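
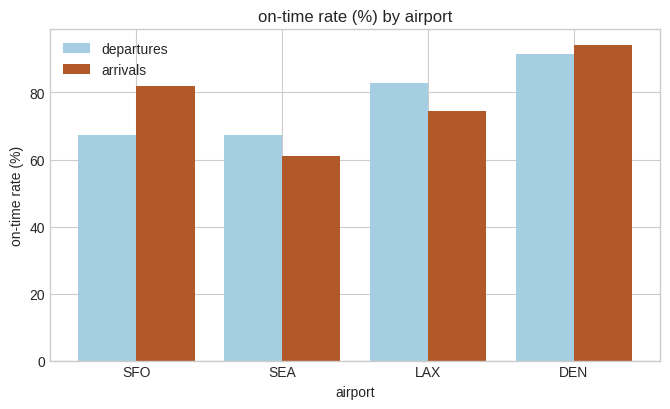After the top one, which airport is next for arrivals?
Top 3 for arrivals: DEN ≈ 90, SFO ≈ 80, LAX ≈ 70.

SFO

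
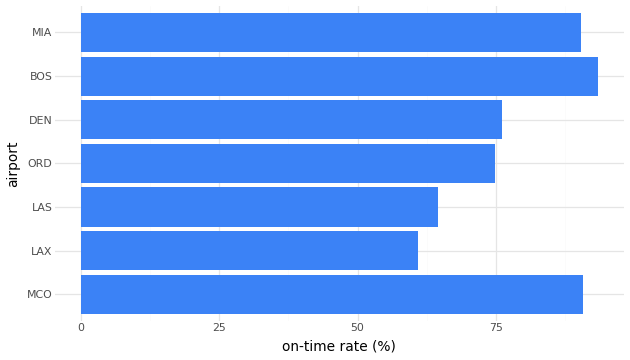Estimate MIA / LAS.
MIA ≈ 90, LAS ≈ 60; 90/60 ≈ 1.5.

≈ 1.5×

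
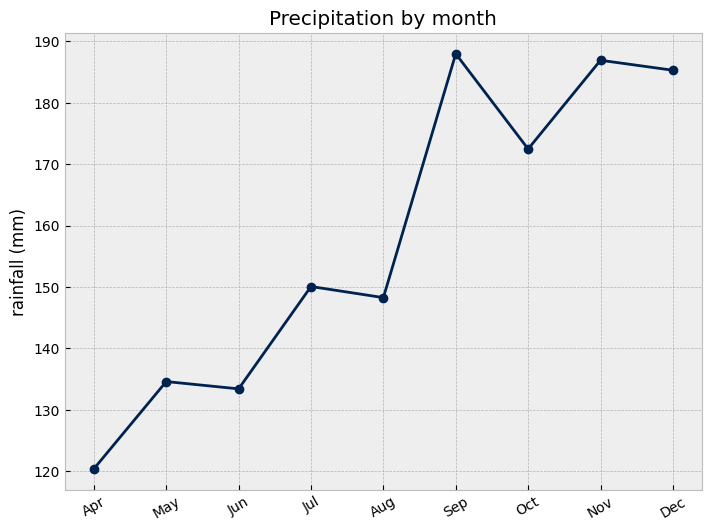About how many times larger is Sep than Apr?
≈ 1.58×

Sep ≈ 190, Apr ≈ 120; 190/120 ≈ 1.58.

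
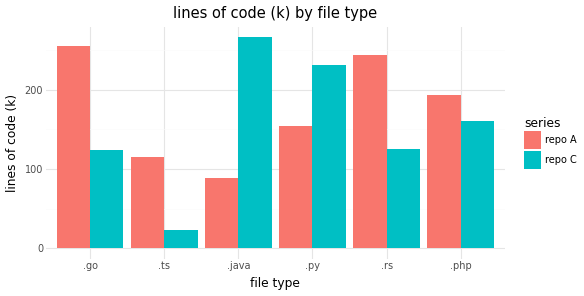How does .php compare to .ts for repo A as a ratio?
.php ≈ 200, .ts ≈ 125; 200/125 ≈ 1.6.

≈ 1.6×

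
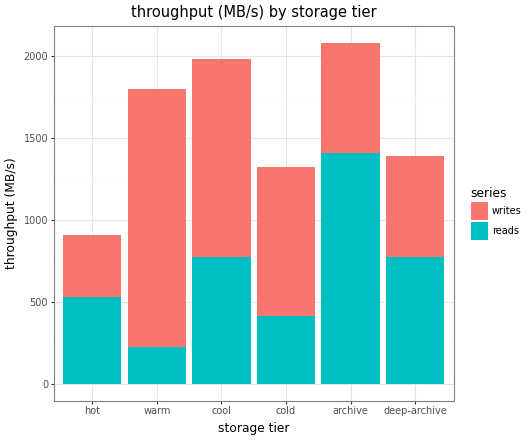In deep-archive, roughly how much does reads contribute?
≈ 800

reads top ≈ 800, bottom ≈ 0; segment ≈ 800.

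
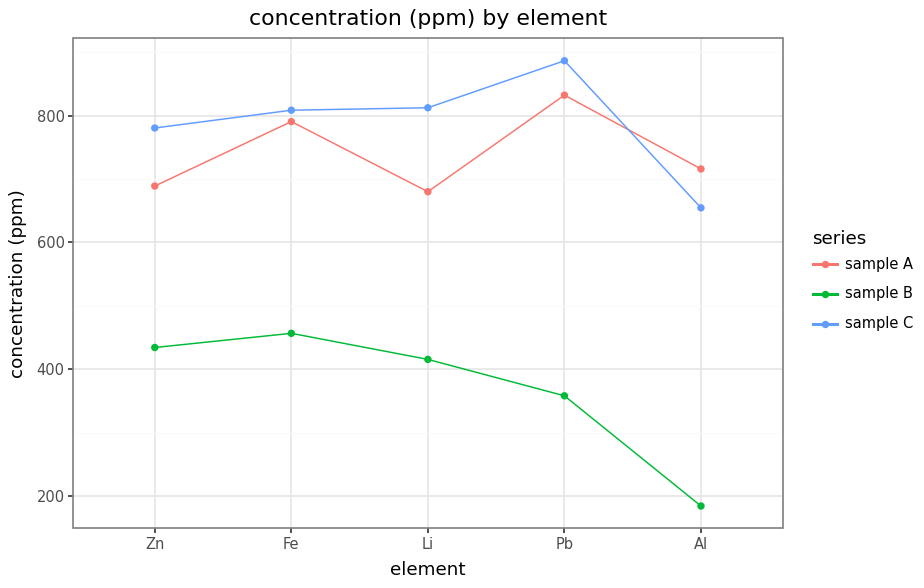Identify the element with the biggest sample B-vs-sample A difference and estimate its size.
Al: sample B ≈ 200, sample A ≈ 700 → gap ≈ 500. Next-largest (Pb) is only ≈ 400.

Al, ≈ 500 ppm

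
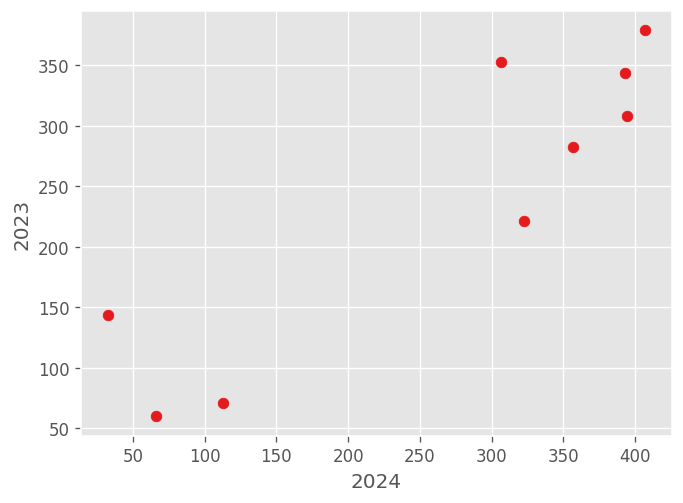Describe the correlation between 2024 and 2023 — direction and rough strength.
Points are positively correlated; strong (|r| ≈ 0.9).

positive, strong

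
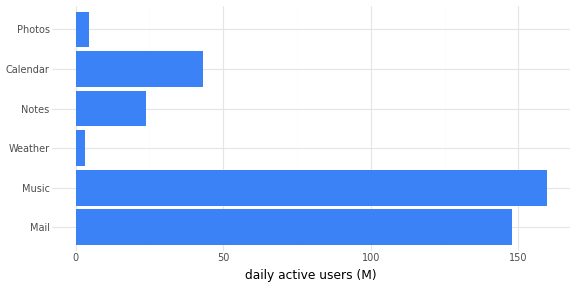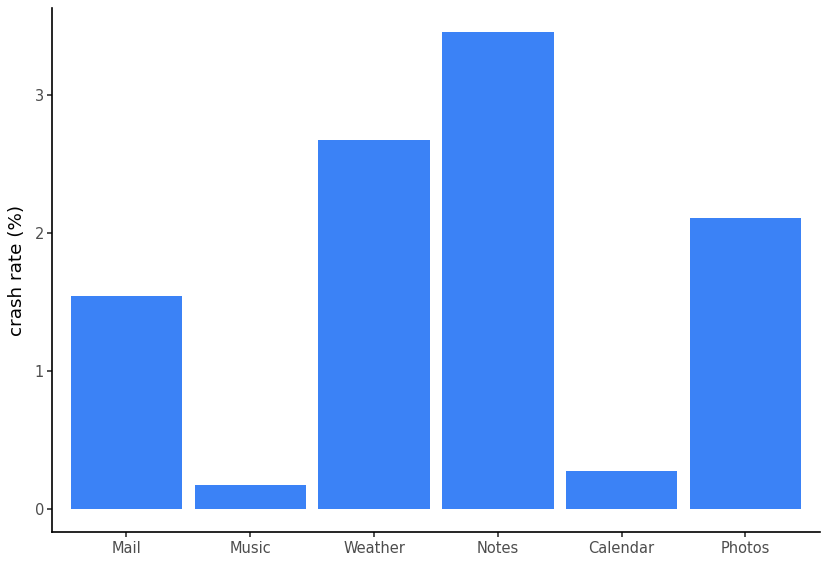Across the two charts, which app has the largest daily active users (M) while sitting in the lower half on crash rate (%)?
Chart 2 median crash rate (%) ≈ 2; below-median apps: Mail, Music, Calendar. Among those, Music has the highest daily active users (M) (≈ 160).

Music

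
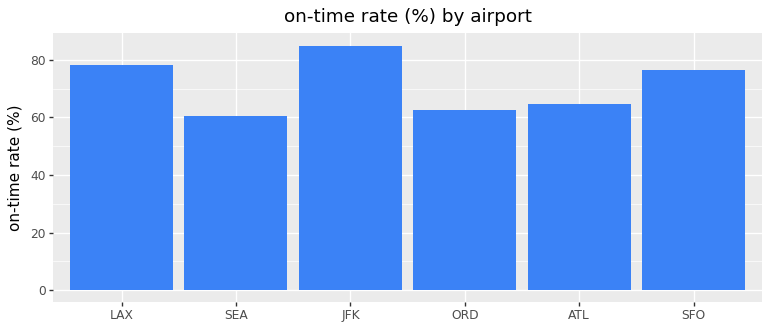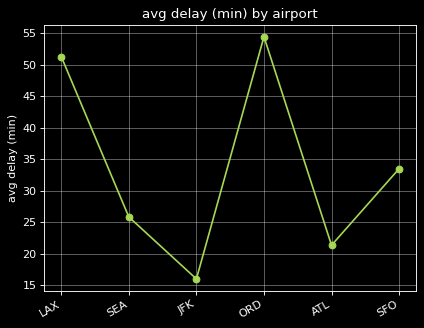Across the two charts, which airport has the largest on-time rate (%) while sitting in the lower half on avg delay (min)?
Chart 2 median avg delay (min) ≈ 30; below-median airports: SEA, JFK, ATL. Among those, JFK has the highest on-time rate (%) (≈ 80).

JFK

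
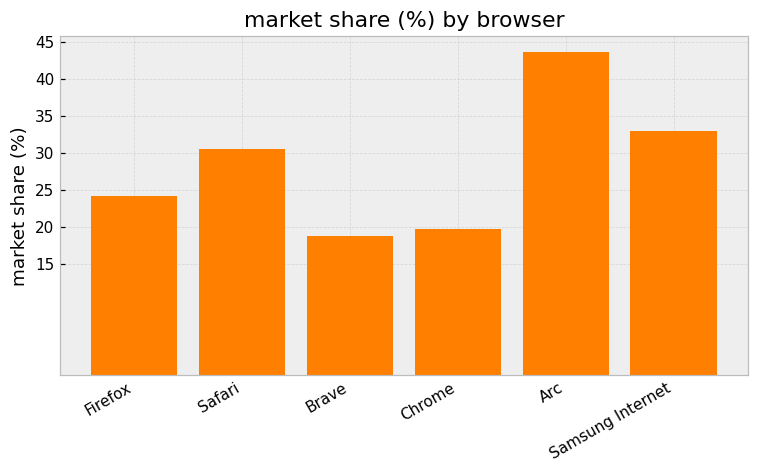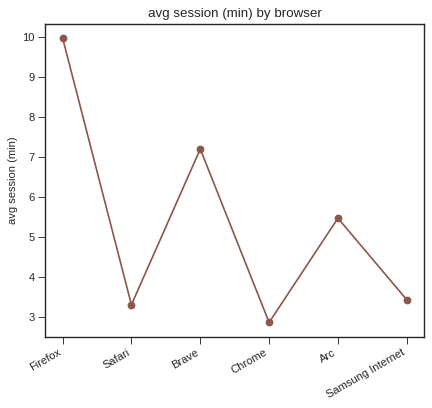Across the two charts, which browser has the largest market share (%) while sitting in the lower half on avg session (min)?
Chart 2 median avg session (min) ≈ 4; below-median browsers: Safari, Chrome, Samsung Internet. Among those, Samsung Internet has the highest market share (%) (≈ 35).

Samsung Internet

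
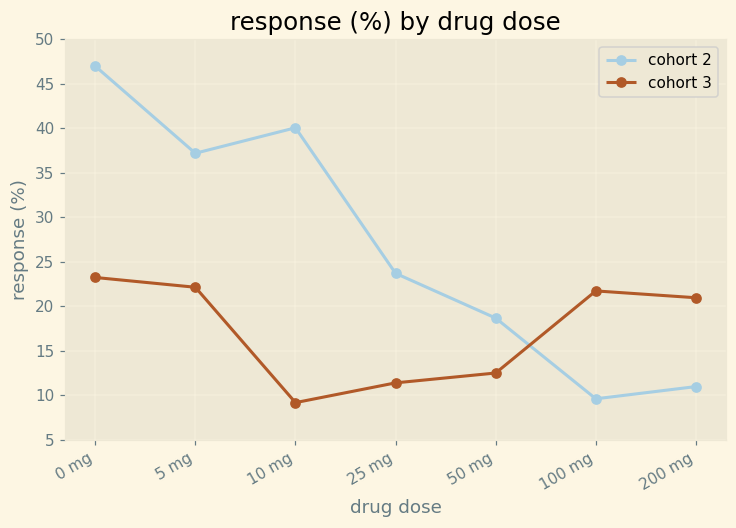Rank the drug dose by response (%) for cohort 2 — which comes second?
Top 3 for cohort 2: 0 mg ≈ 45, 10 mg ≈ 40, 5 mg ≈ 35.

10 mg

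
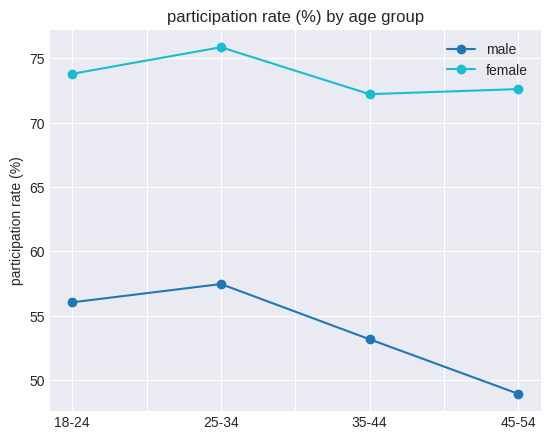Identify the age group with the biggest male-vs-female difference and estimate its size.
45-54, ≈ 25 %

45-54: male ≈ 50, female ≈ 75 → gap ≈ 25. Next-largest (35-44) is only ≈ 15.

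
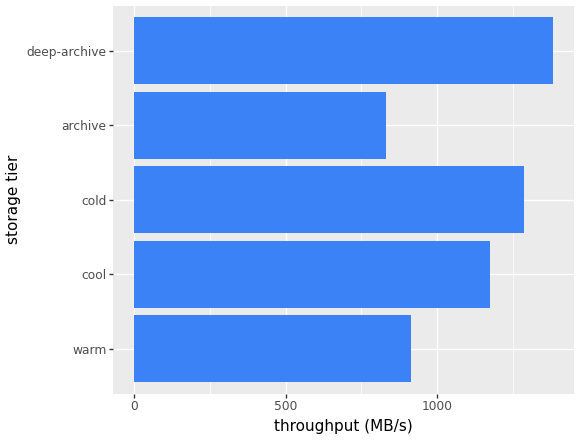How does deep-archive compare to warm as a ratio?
≈ 1.4×

deep-archive ≈ 1400, warm ≈ 1000; 1400/1000 ≈ 1.4.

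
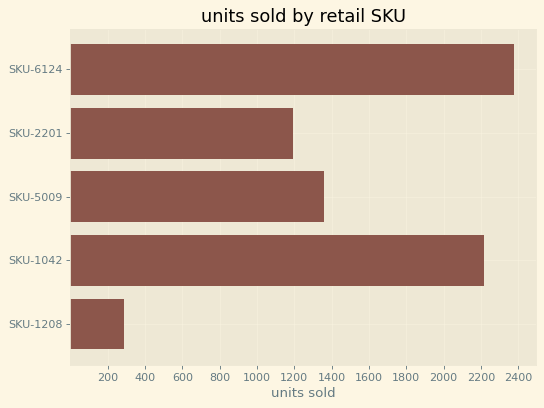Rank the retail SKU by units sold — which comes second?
Top 3: SKU-6124 ≈ 2400, SKU-1042 ≈ 2200, SKU-5009 ≈ 1400.

SKU-1042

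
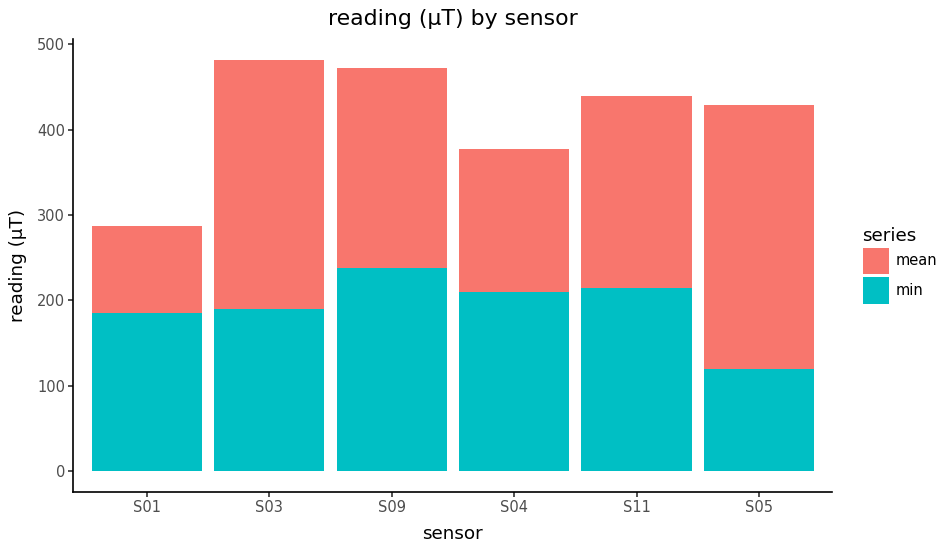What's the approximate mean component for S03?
≈ 300

mean top ≈ 500, bottom ≈ 200; segment ≈ 300.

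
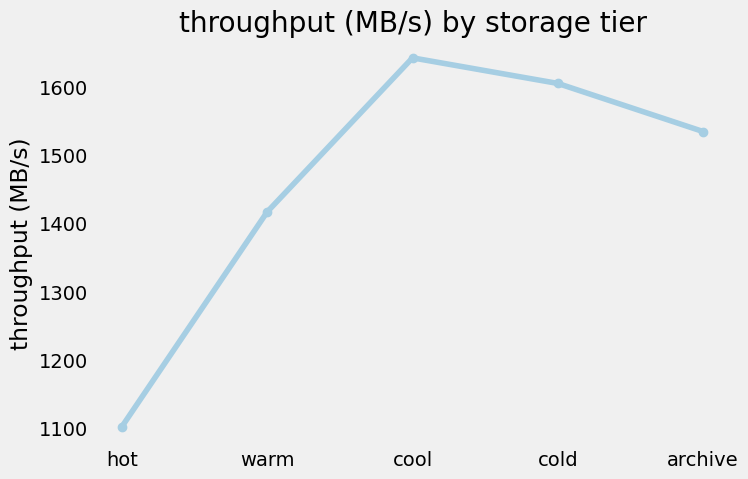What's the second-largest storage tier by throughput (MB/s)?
Top 3: cool ≈ 1650, cold ≈ 1600, archive ≈ 1550.

cold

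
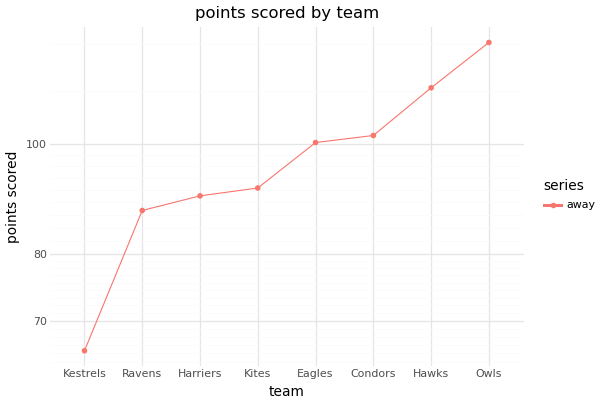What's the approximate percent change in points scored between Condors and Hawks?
≈ +10%

Condors ≈ 100, Hawks ≈ 110; (110 − 100) / 100 ≈ +10%.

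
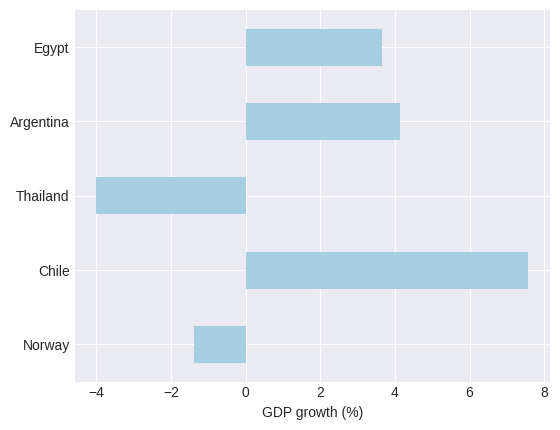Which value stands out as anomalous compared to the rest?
Thailand ≈ -4; the rest sit between ≈ -1 and ≈ 8.

Thailand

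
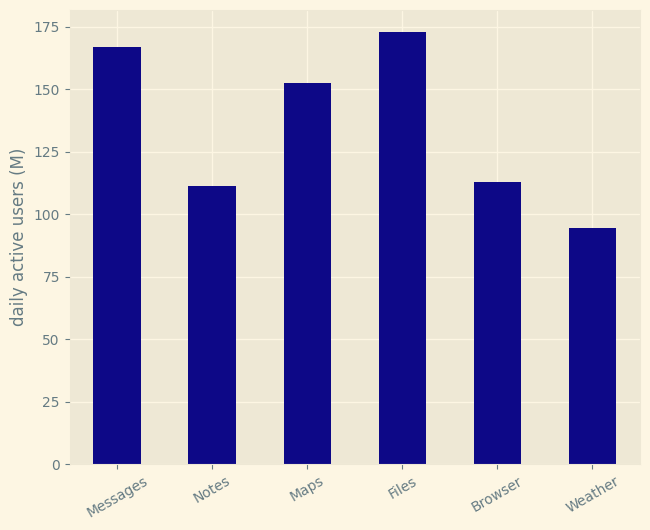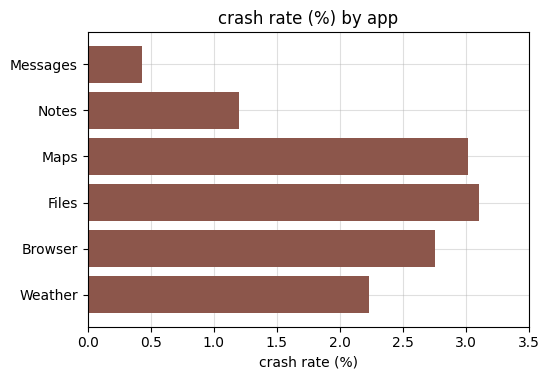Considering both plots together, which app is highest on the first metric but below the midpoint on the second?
Chart 2 median crash rate (%) ≈ 2.5; below-median apps: Messages, Notes, Weather. Among those, Messages has the highest daily active users (M) (≈ 160).

Messages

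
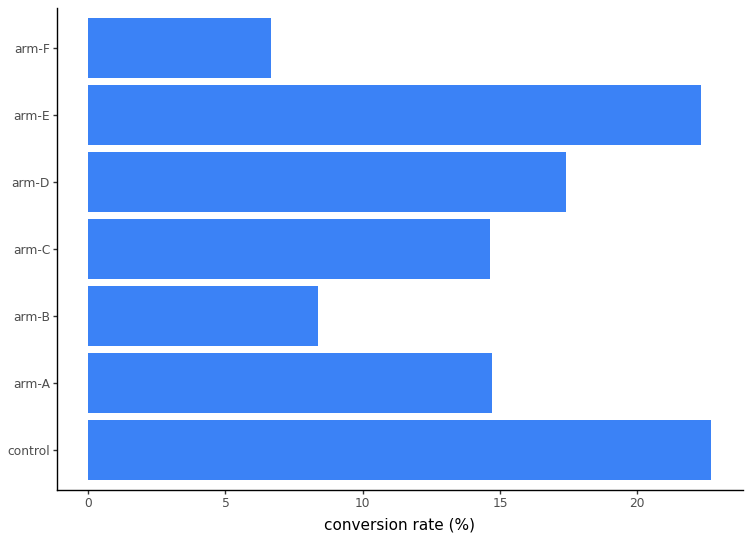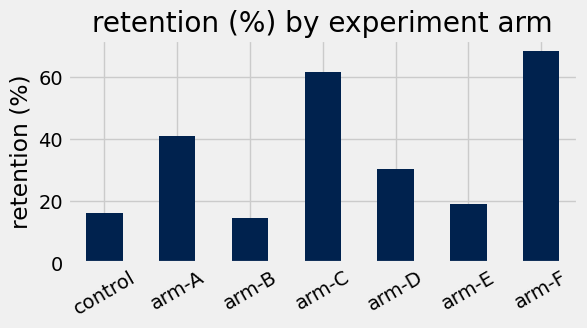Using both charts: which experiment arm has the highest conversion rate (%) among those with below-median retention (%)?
control

Chart 2 median retention (%) ≈ 30; below-median experiment arms: control, arm-B, arm-E. Among those, control has the highest conversion rate (%) (≈ 25).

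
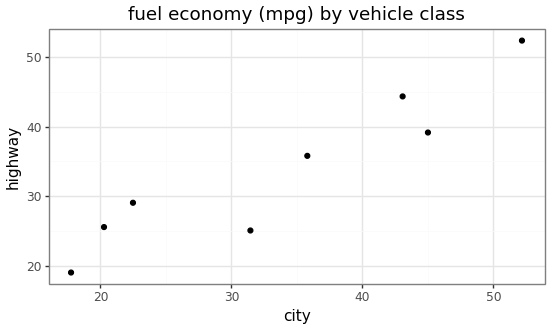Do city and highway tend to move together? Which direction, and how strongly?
Points are positively correlated; strong (|r| ≈ 0.9).

positive, strong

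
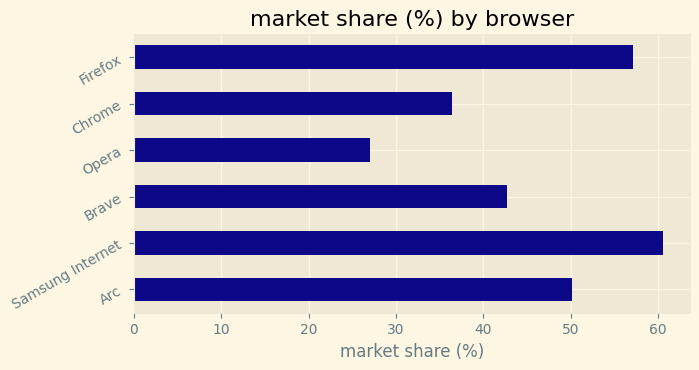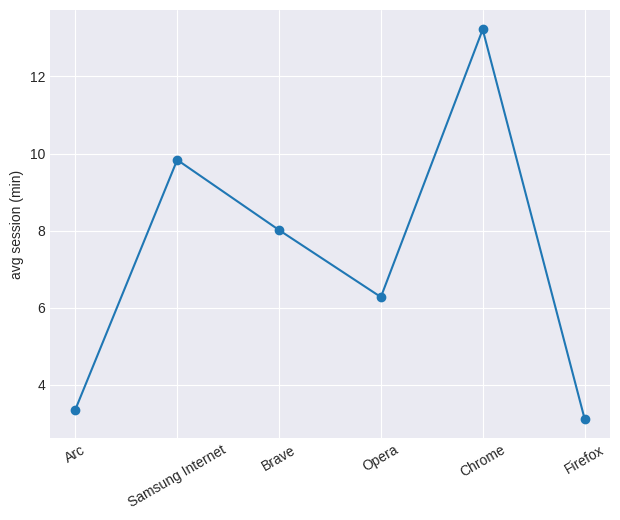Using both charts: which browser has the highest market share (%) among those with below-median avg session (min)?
Chart 2 median avg session (min) ≈ 8; below-median browsers: Arc, Opera, Firefox. Among those, Firefox has the highest market share (%) (≈ 60).

Firefox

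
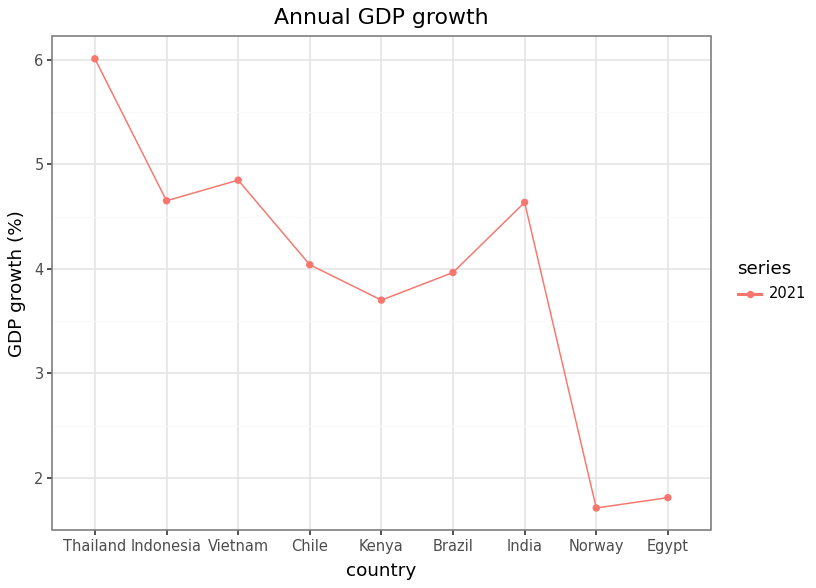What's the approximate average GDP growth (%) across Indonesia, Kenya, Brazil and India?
(4.5 + 3.5 + 4.0 + 4.5) / 4 ≈ 4.12.

≈ 4.12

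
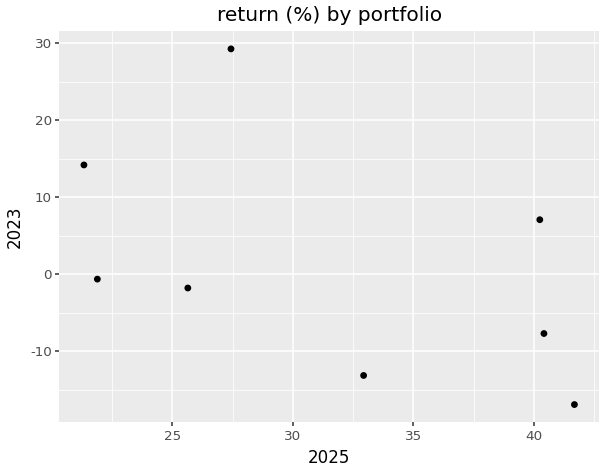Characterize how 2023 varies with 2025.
Points are negatively correlated; moderate (|r| ≈ 0.5).

negative, moderate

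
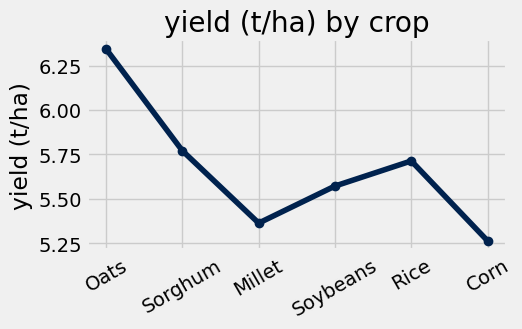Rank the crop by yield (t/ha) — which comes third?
Top 4: Oats ≈ 6.3, Sorghum ≈ 5.8, Rice ≈ 5.7, Soybeans ≈ 5.6.

Rice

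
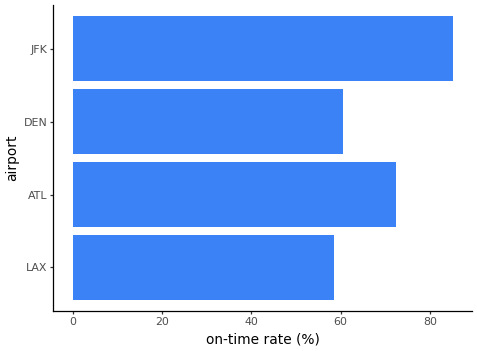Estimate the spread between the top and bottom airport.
≈ 30

Max JFK ≈ 90, min LAX ≈ 60; range ≈ 30.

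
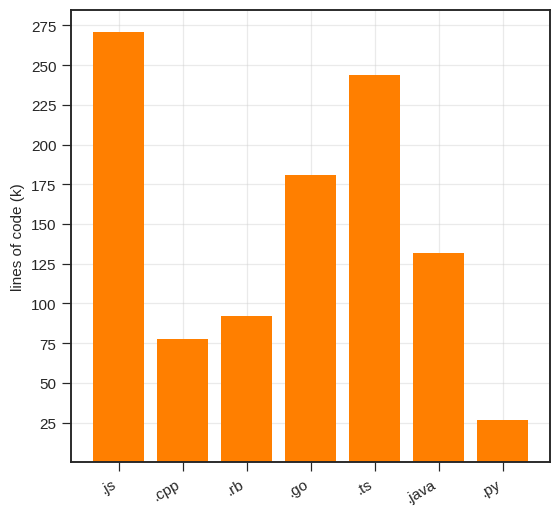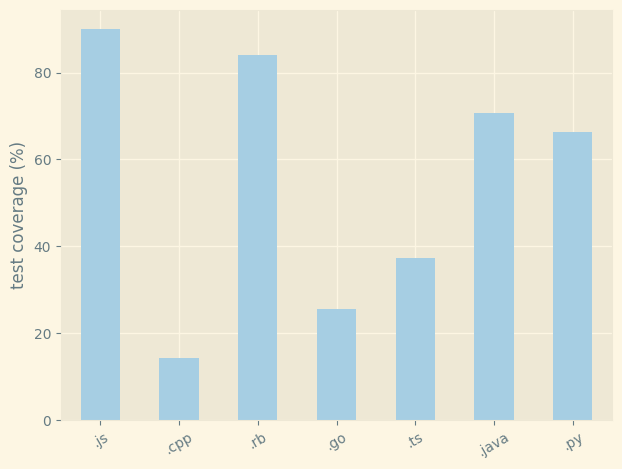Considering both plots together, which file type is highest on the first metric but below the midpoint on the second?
Chart 2 median test coverage (%) ≈ 70; below-median file types: .cpp, .go, .ts. Among those, .ts has the highest lines of code (k) (≈ 250).

.ts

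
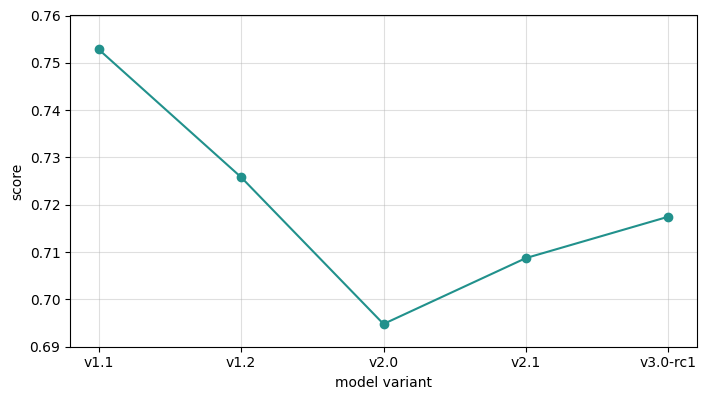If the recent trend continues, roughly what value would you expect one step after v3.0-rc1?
Last three: 0.69, 0.71, 0.72 → slope ≈ 0.015/step → next ≈ 0.735.

≈ 0.735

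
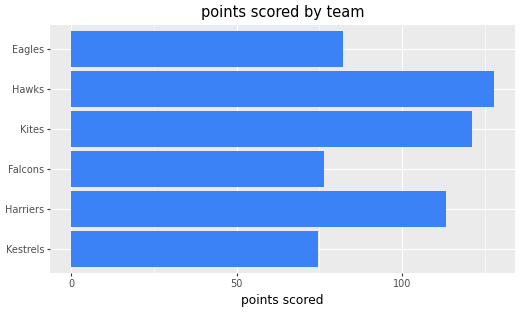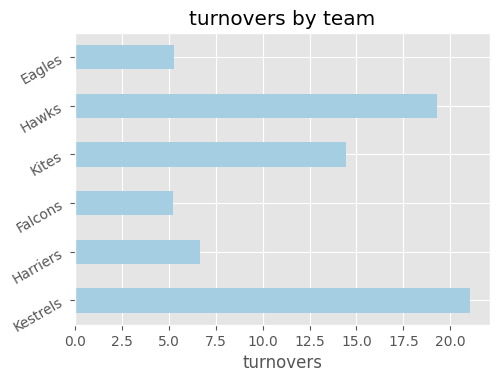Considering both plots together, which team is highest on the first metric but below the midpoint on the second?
Harriers

Chart 2 median turnovers ≈ 10; below-median teams: Harriers, Falcons, Eagles. Among those, Harriers has the highest points scored (≈ 120).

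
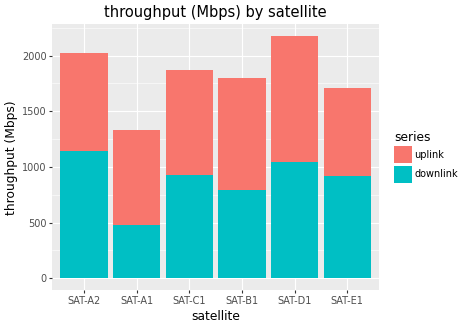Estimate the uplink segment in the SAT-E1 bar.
uplink top ≈ 1800, bottom ≈ 1000; segment ≈ 800.

≈ 800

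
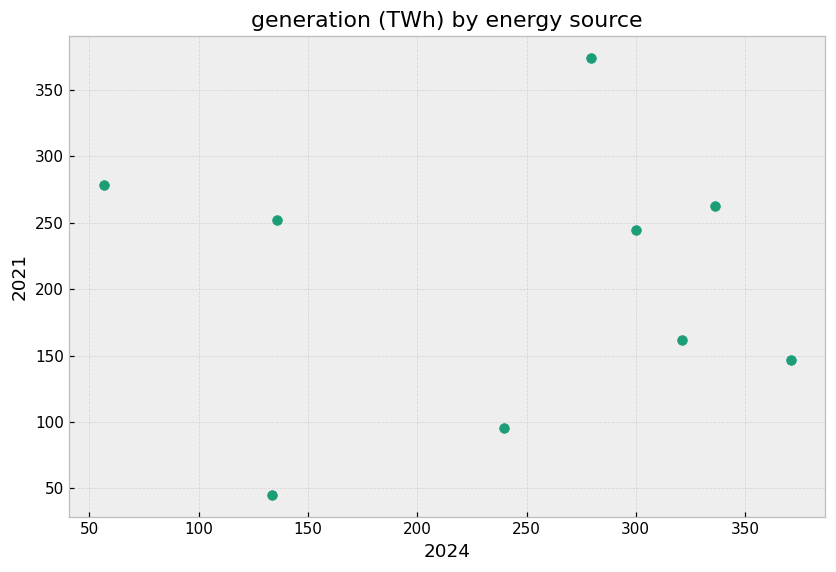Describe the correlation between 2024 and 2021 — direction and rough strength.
Points are roughly uncorrelated; weak (|r| ≈ 0.0).

no clear correlation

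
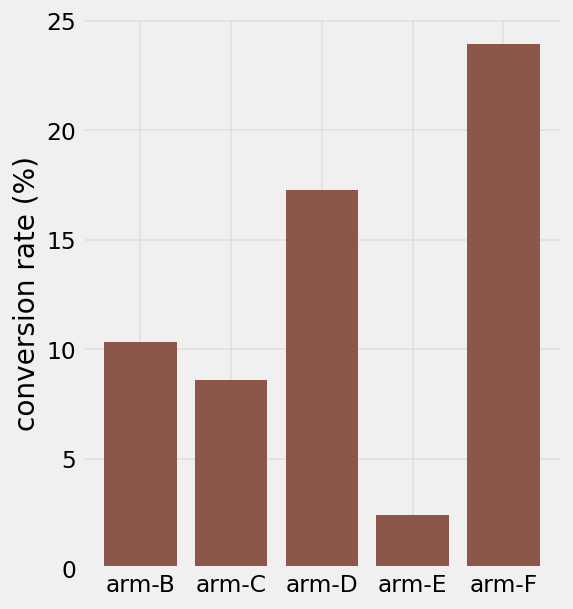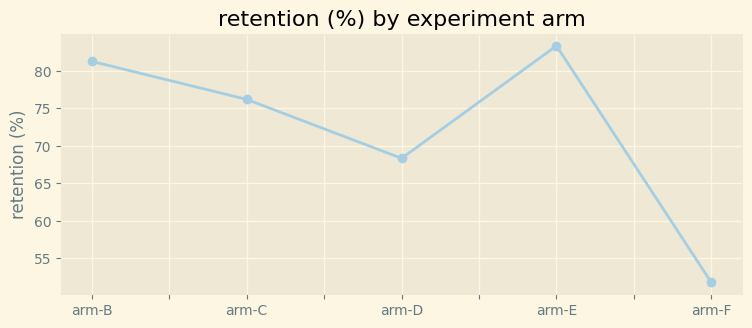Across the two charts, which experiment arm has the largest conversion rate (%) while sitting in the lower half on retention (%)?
arm-F

Chart 2 median retention (%) ≈ 80; below-median experiment arms: arm-D, arm-F. Among those, arm-F has the highest conversion rate (%) (≈ 25).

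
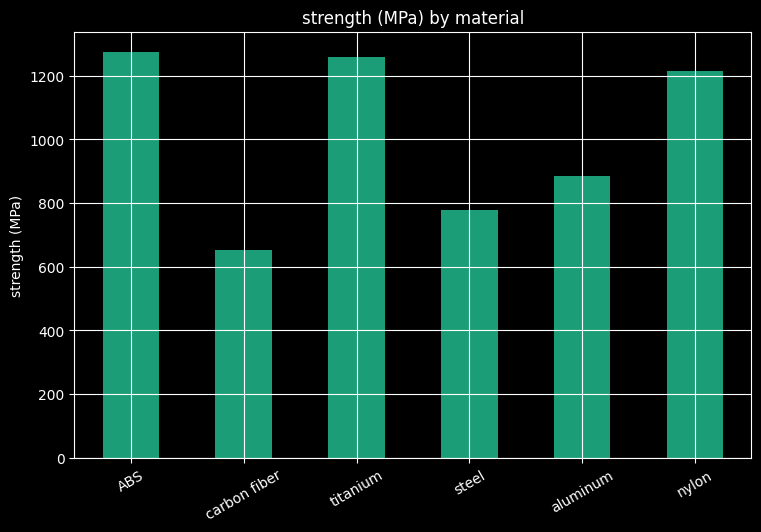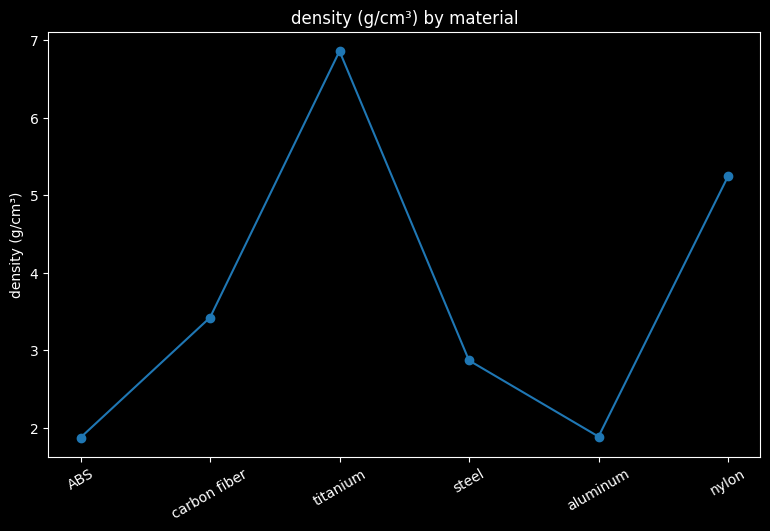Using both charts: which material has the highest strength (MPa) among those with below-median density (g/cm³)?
ABS

Chart 2 median density (g/cm³) ≈ 3; below-median materials: ABS, steel, aluminum. Among those, ABS has the highest strength (MPa) (≈ 1200).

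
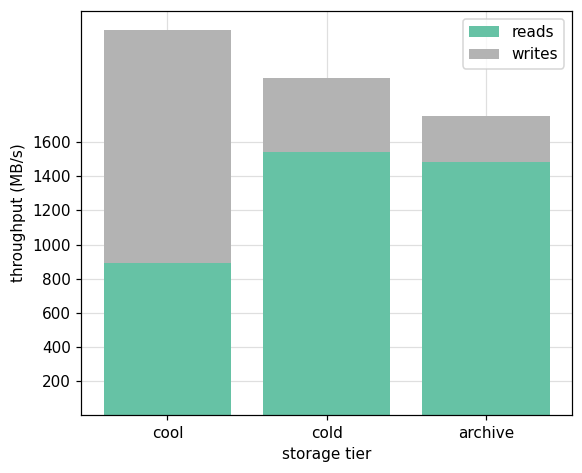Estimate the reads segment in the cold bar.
≈ 1600

reads top ≈ 1600, bottom ≈ 0; segment ≈ 1600.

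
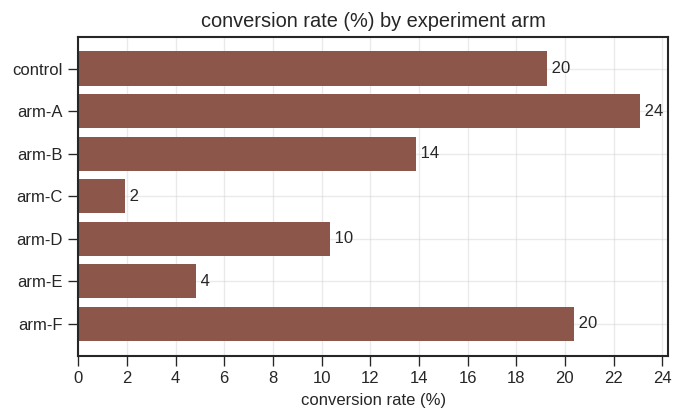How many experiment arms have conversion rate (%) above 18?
3

Above 18: control, arm-A, arm-F.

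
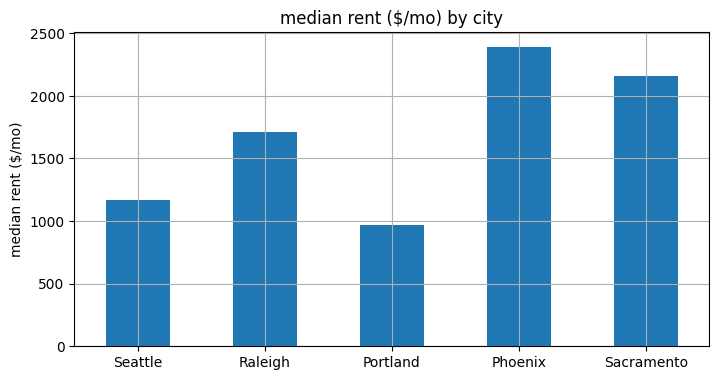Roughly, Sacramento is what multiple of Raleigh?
≈ 1.22×

Sacramento ≈ 2200, Raleigh ≈ 1800; 2200/1800 ≈ 1.22.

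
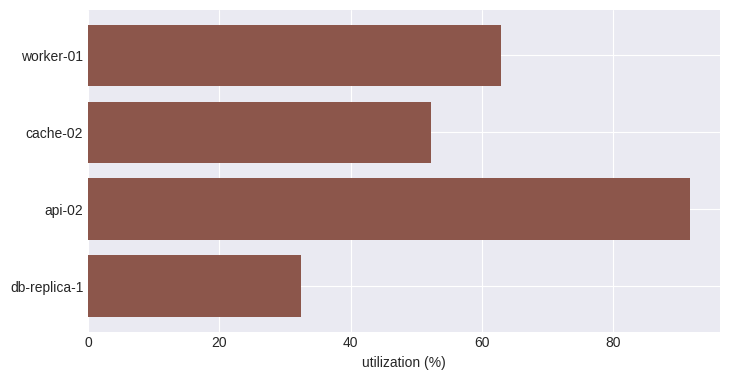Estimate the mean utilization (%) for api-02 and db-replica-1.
(90 + 30) / 2 ≈ 60.

≈ 60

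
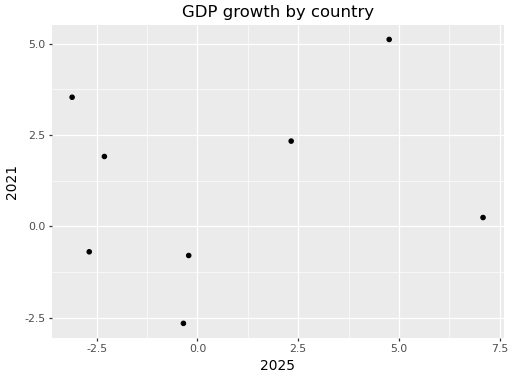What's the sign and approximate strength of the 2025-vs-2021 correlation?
no clear correlation

Points are roughly uncorrelated; weak (|r| ≈ 0.2).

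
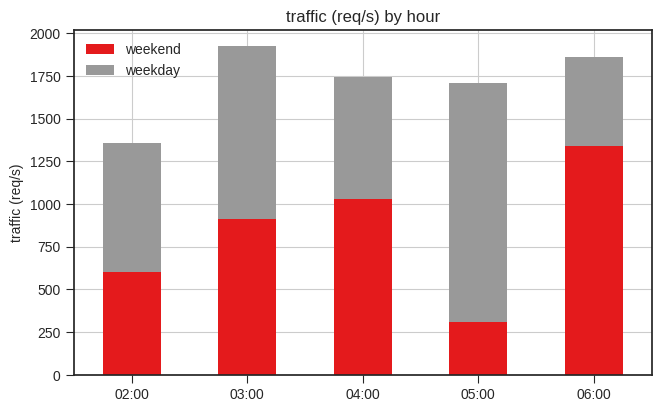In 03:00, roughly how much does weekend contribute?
≈ 1000

weekend top ≈ 1000, bottom ≈ 0; segment ≈ 1000.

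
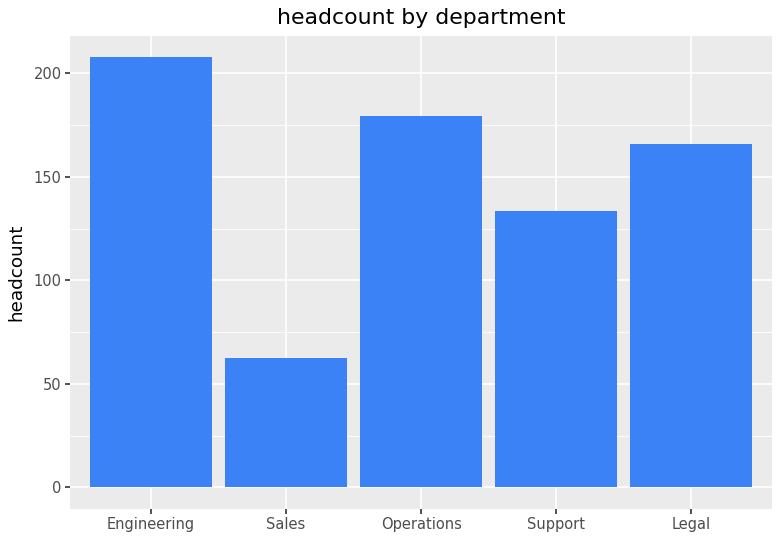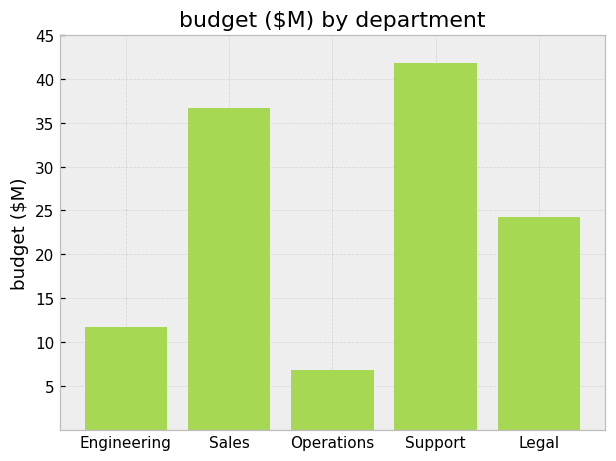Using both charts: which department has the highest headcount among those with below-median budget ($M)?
Chart 2 median budget ($M) ≈ 25; below-median departments: Engineering, Operations. Among those, Engineering has the highest headcount (≈ 200).

Engineering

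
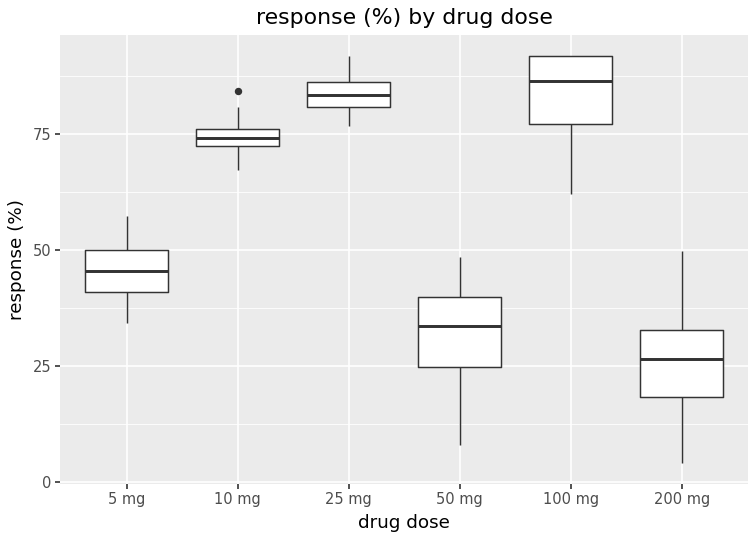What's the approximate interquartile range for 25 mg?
≈ 5

Q3 ≈ 85, Q1 ≈ 80; IQR ≈ 5.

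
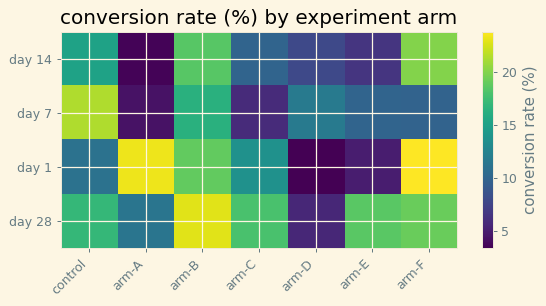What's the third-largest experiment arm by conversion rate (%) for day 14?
Top 4 for day 14: arm-F ≈ 20, arm-B ≈ 18, control ≈ 16, arm-C ≈ 10.

control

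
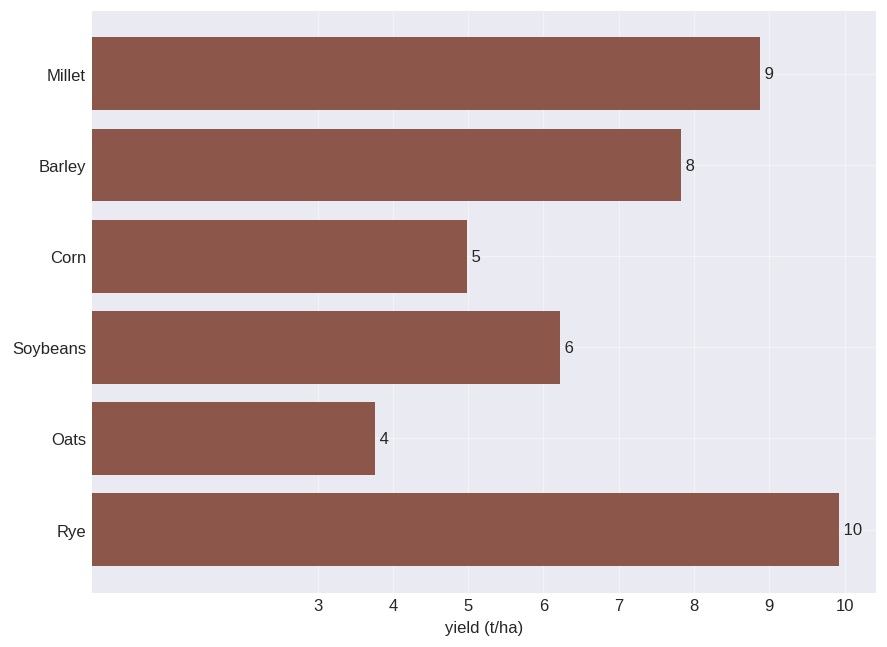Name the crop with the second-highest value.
Millet

Top 3: Rye ≈ 10, Millet ≈ 9, Barley ≈ 8.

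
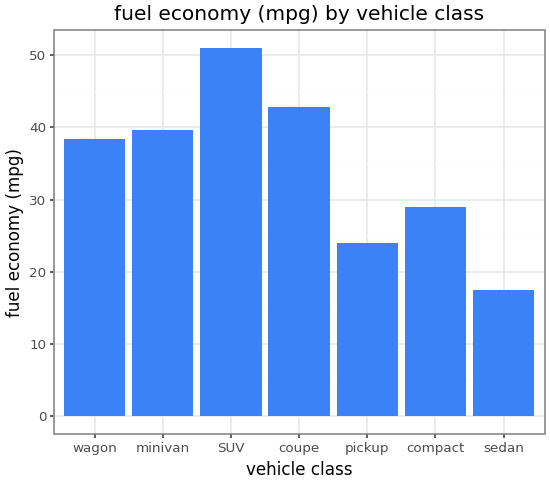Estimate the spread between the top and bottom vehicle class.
≈ 35

Max SUV ≈ 50, min sedan ≈ 15; range ≈ 35.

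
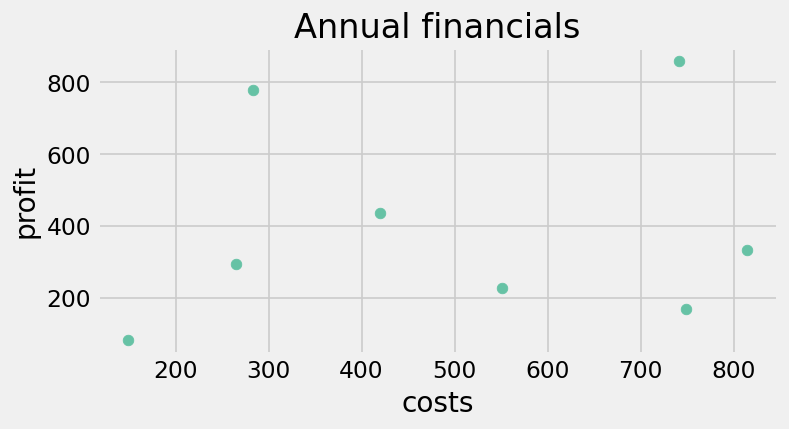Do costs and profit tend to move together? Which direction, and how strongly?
no clear correlation

Points are roughly uncorrelated; weak (|r| ≈ 0.1).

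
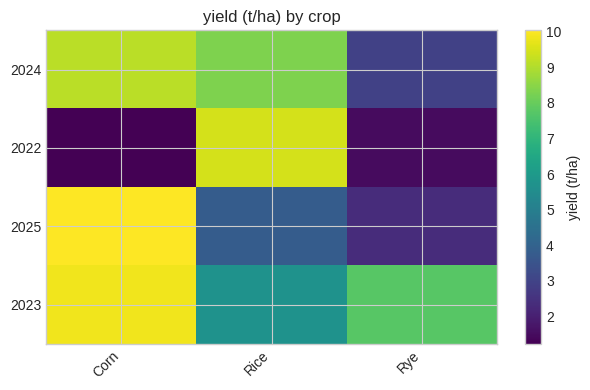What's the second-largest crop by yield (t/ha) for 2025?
Rice

Top 3 for 2025: Corn ≈ 10, Rice ≈ 4, Rye ≈ 2.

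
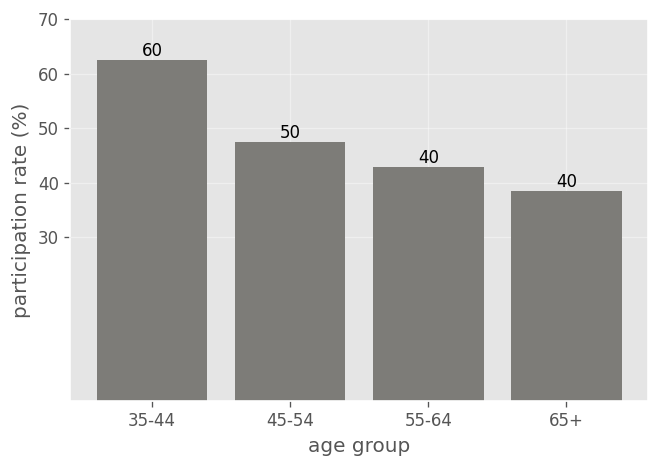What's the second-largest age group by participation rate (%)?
Top 3: 35-44 ≈ 60, 45-54 ≈ 50, 55-64 ≈ 40.

45-54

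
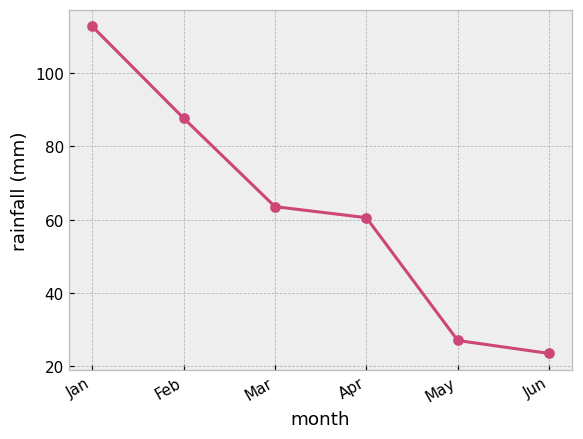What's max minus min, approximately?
Max Jan ≈ 110, min Jun ≈ 20; range ≈ 90.

≈ 90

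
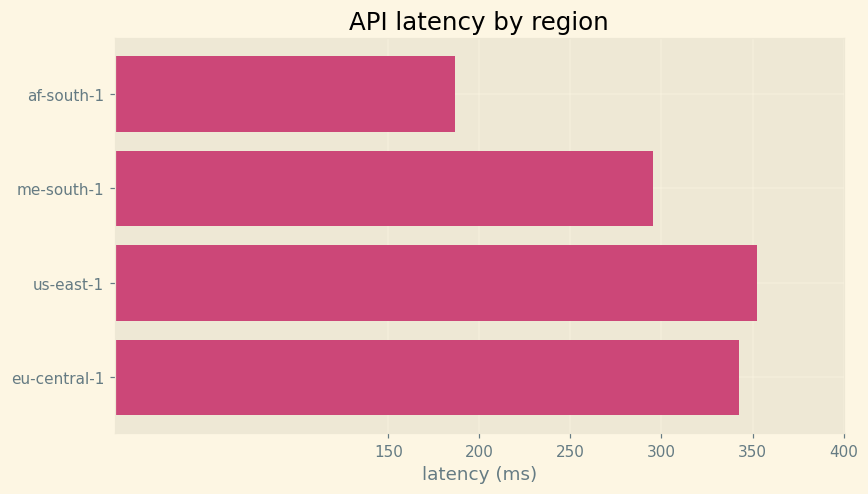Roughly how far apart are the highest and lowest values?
≈ 150

Max us-east-1 ≈ 350, min af-south-1 ≈ 200; range ≈ 150.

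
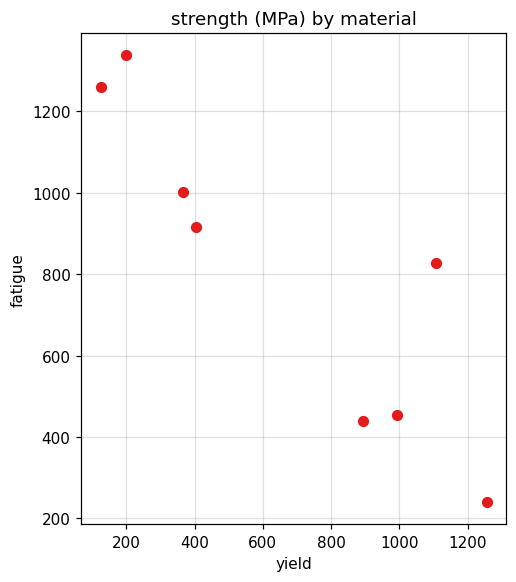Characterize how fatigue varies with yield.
Points are negatively correlated; strong (|r| ≈ 0.9).

negative, strong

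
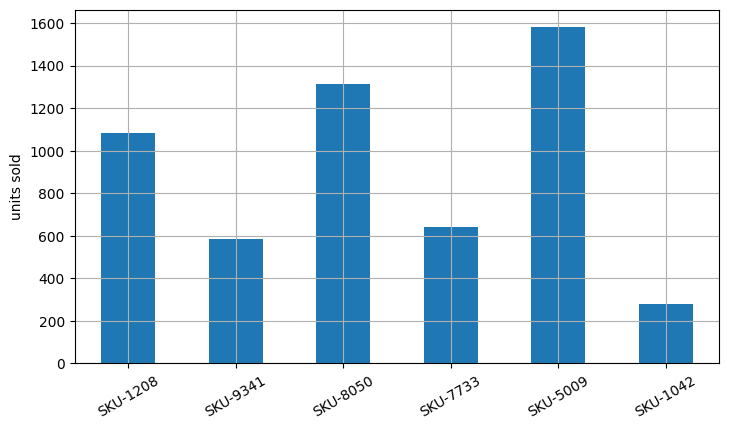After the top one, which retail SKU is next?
Top 3: SKU-5009 ≈ 1600, SKU-8050 ≈ 1400, SKU-1208 ≈ 1000.

SKU-8050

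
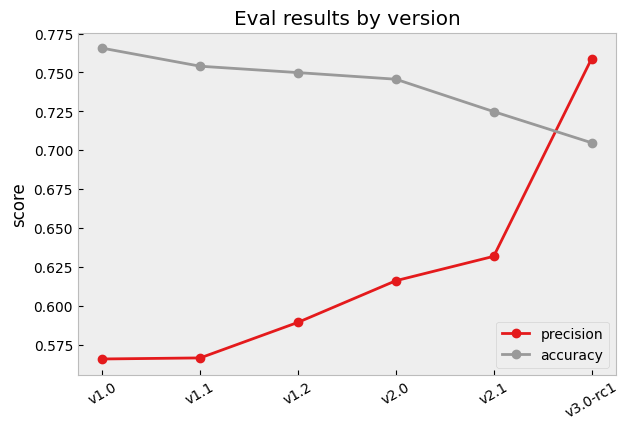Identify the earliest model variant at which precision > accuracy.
v2.1: precision ≈ 0.64 vs accuracy ≈ 0.72 (not yet); v3.0-rc1: precision ≈ 0.76 vs accuracy ≈ 0.70 (first crossover).

v3.0-rc1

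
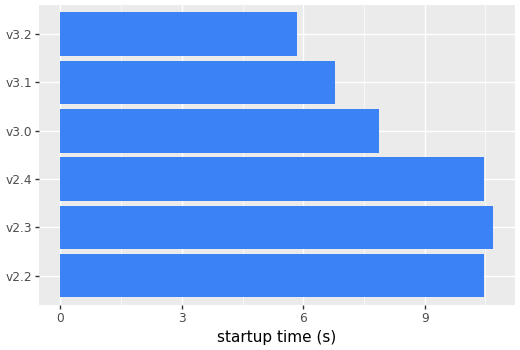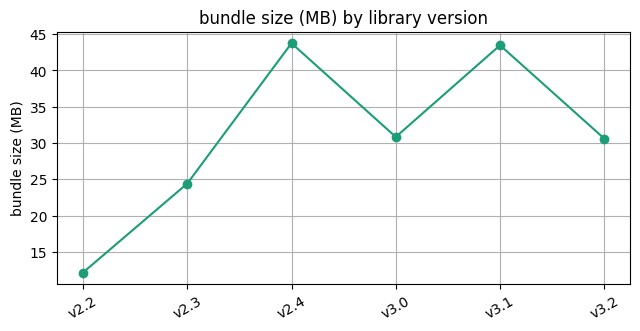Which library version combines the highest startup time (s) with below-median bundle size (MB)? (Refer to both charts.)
Chart 2 median bundle size (MB) ≈ 30; below-median library versions: v2.2, v2.3, v3.2. Among those, v2.3 has the highest startup time (s) (≈ 11).

v2.3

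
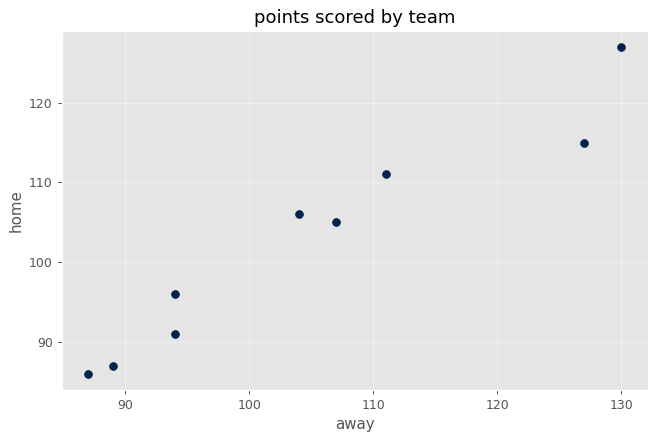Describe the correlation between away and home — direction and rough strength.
Points are positively correlated; strong (|r| ≈ 1.0).

positive, strong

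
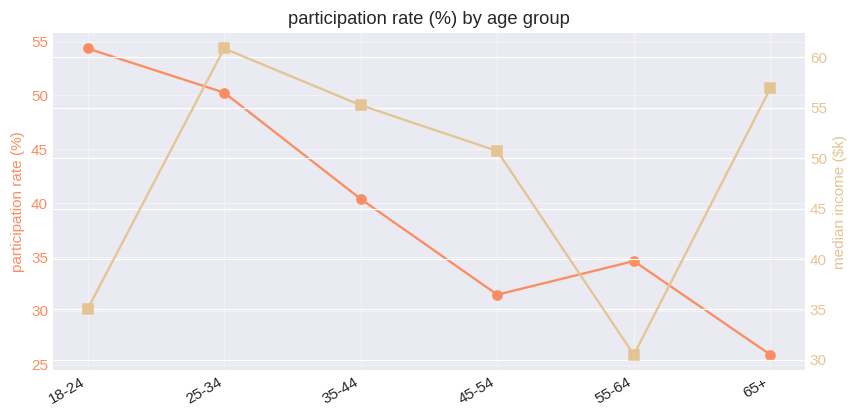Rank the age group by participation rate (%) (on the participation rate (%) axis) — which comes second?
Top 3 (on the participation rate (%) axis): 18-24 ≈ 55, 25-34 ≈ 50, 35-44 ≈ 40.

25-34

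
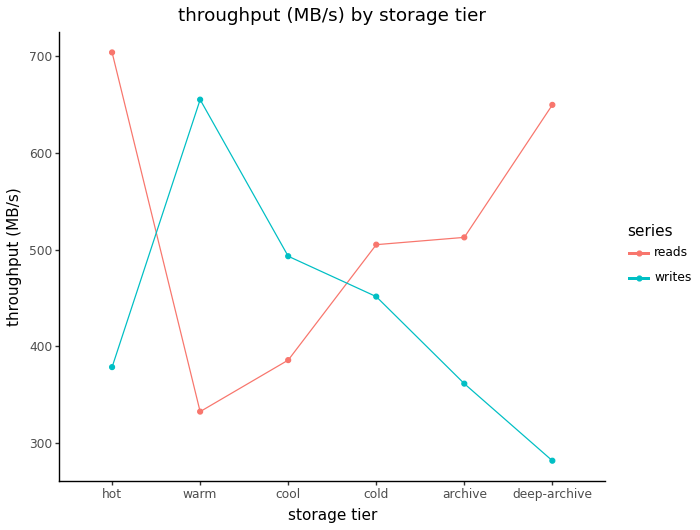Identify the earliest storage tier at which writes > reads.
warm

hot: writes ≈ 400 vs reads ≈ 700 (not yet); warm: writes ≈ 650 vs reads ≈ 350 (first crossover).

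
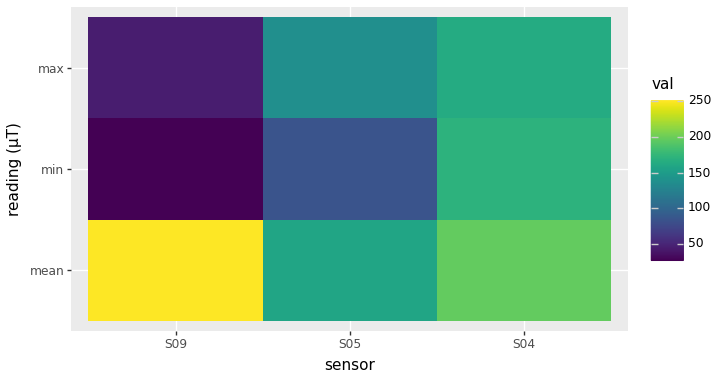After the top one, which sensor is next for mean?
S04

Top 3 for mean: S09 ≈ 260, S04 ≈ 200, S05 ≈ 160.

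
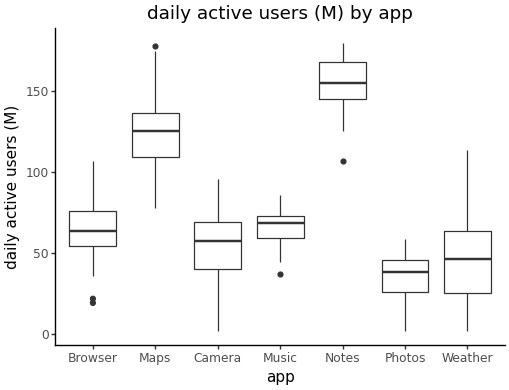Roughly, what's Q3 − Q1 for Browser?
Q3 ≈ 80, Q1 ≈ 60; IQR ≈ 20.

≈ 20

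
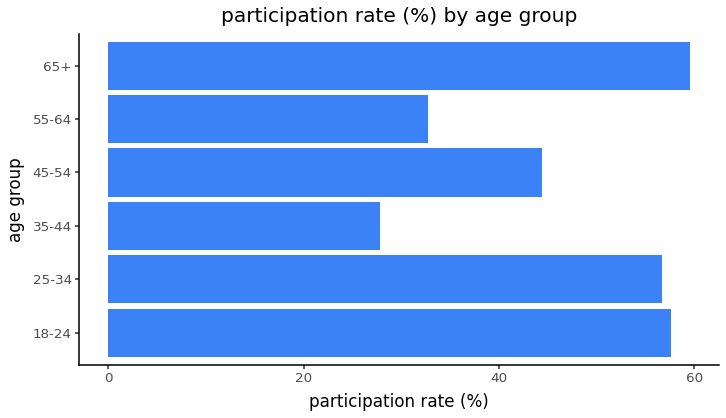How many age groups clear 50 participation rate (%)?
3

Above 50: 18-24, 25-34, 65+.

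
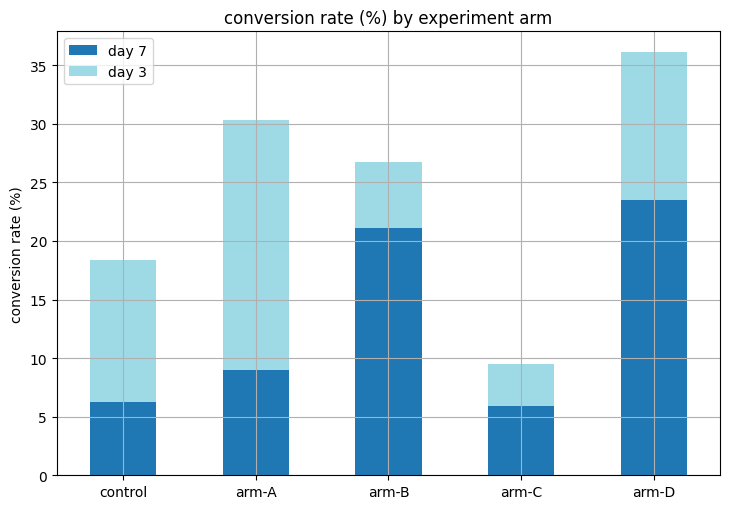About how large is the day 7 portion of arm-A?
day 7 top ≈ 10, bottom ≈ 0; segment ≈ 10.

≈ 10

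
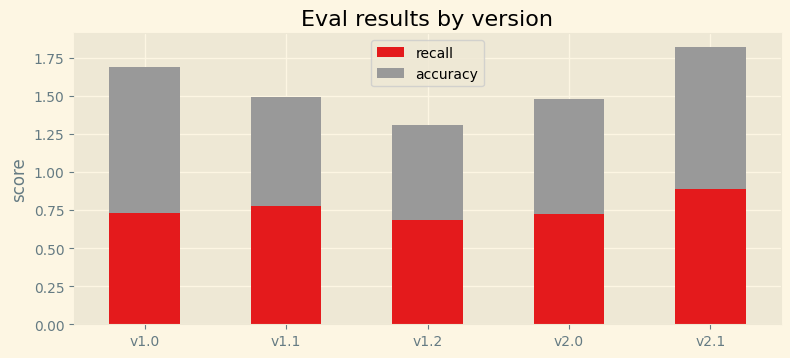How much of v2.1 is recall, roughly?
recall top ≈ 0.8, bottom ≈ 0.0; segment ≈ 0.8.

≈ 0.8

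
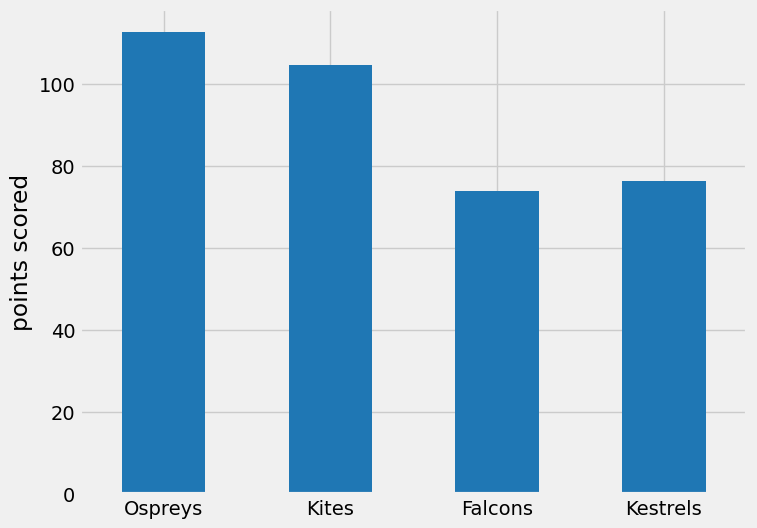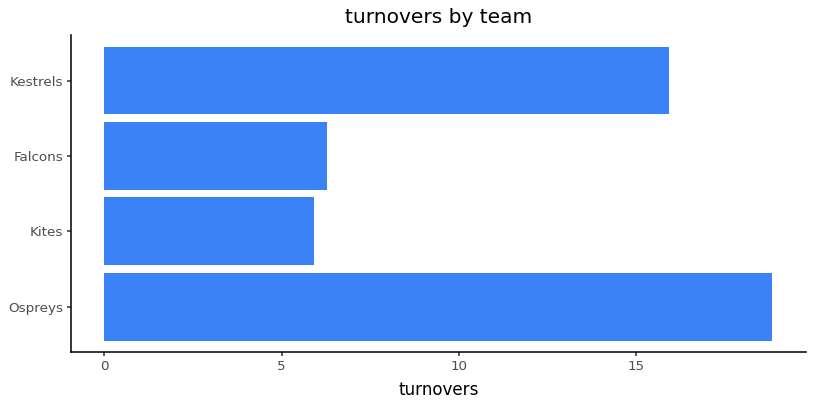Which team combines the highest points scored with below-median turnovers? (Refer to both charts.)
Kites

Chart 2 median turnovers ≈ 12; below-median teams: Kites, Falcons. Among those, Kites has the highest points scored (≈ 100).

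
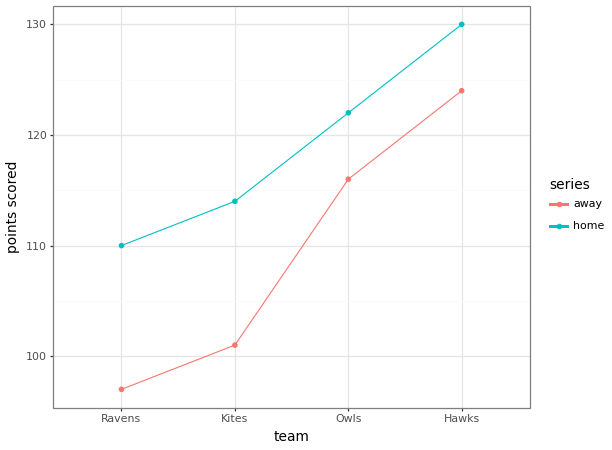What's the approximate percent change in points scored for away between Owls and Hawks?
≈ +8.7%

Owls ≈ 115, Hawks ≈ 125; (125 − 115) / 115 ≈ +8.7%.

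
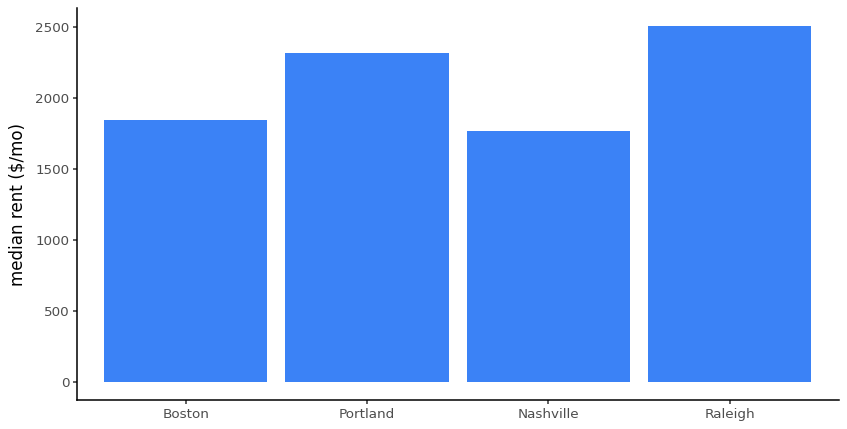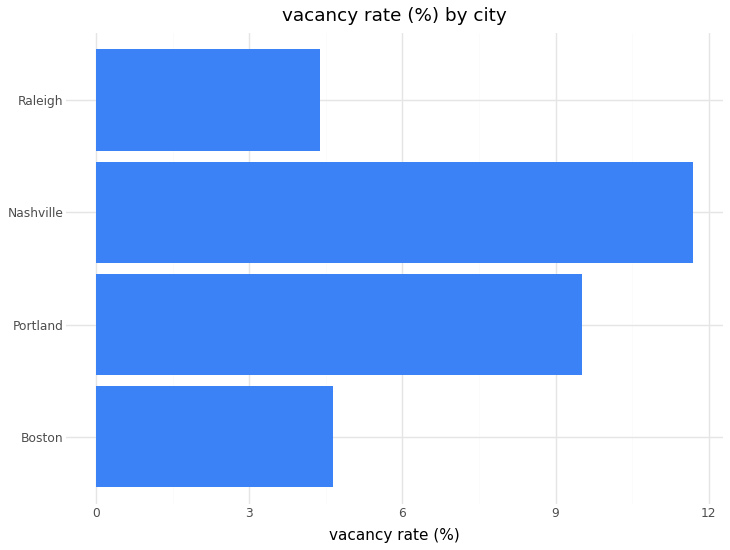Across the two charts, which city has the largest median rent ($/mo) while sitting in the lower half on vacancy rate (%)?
Raleigh

Chart 2 median vacancy rate (%) ≈ 8; below-median cities: Boston, Raleigh. Among those, Raleigh has the highest median rent ($/mo) (≈ 2500).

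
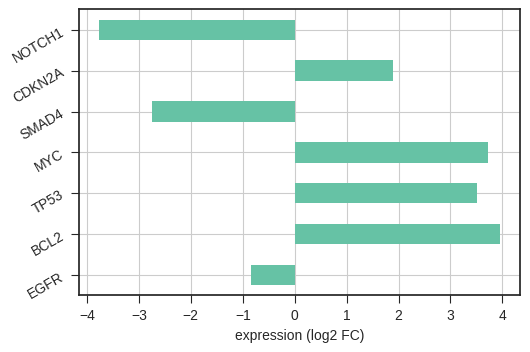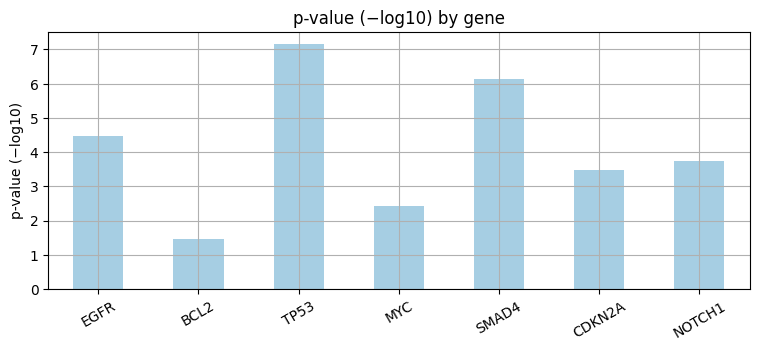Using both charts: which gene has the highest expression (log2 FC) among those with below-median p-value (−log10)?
BCL2

Chart 2 median p-value (−log10) ≈ 4; below-median genes: BCL2, MYC, CDKN2A. Among those, BCL2 has the highest expression (log2 FC) (≈ 4).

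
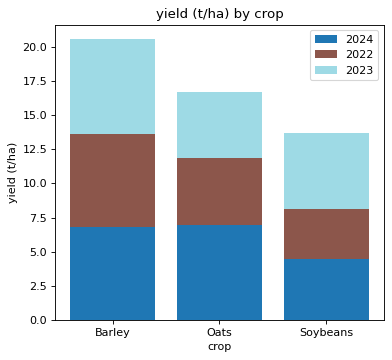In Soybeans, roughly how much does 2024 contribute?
≈ 4

2024 top ≈ 4, bottom ≈ 0; segment ≈ 4.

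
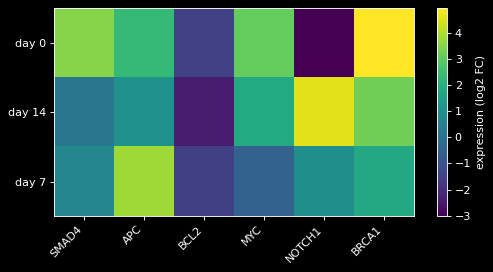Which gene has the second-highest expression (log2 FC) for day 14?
BRCA1

Top 3 for day 14: NOTCH1 ≈ 5, BRCA1 ≈ 3, MYC ≈ 2.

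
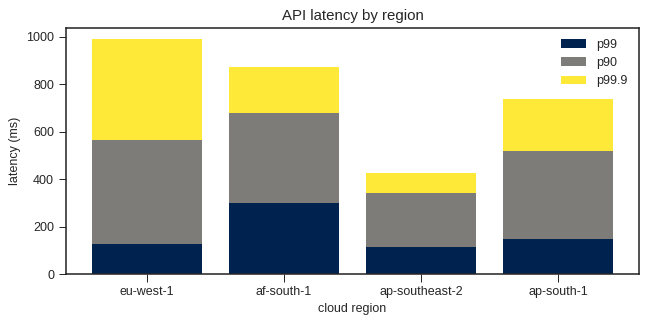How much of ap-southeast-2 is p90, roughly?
≈ 200

p90 top ≈ 300, bottom ≈ 100; segment ≈ 200.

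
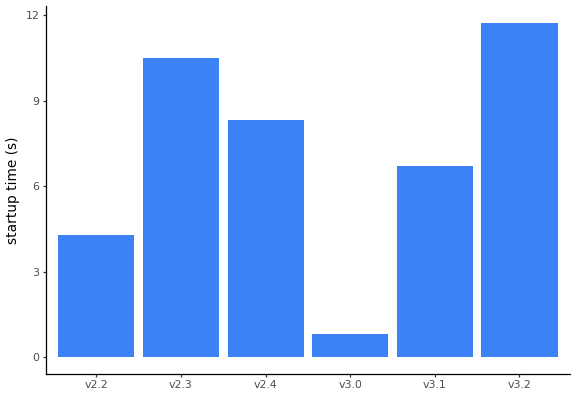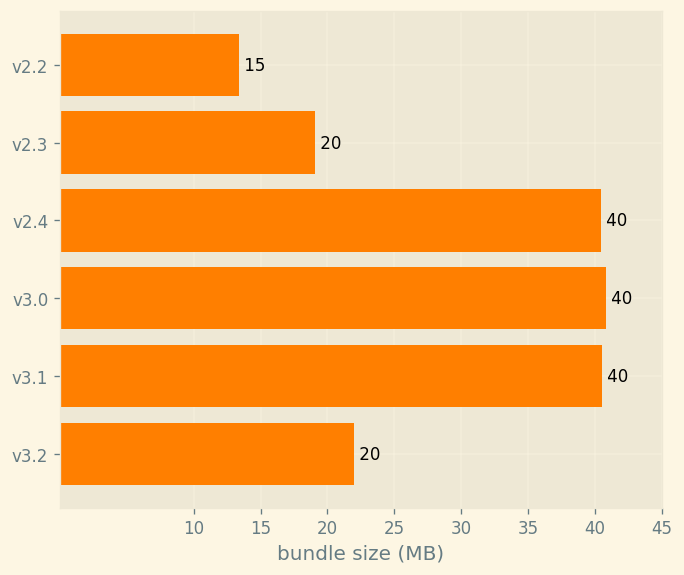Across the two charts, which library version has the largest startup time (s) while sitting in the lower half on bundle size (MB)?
Chart 2 median bundle size (MB) ≈ 30; below-median library versions: v2.2, v2.3, v3.2. Among those, v3.2 has the highest startup time (s) (≈ 12).

v3.2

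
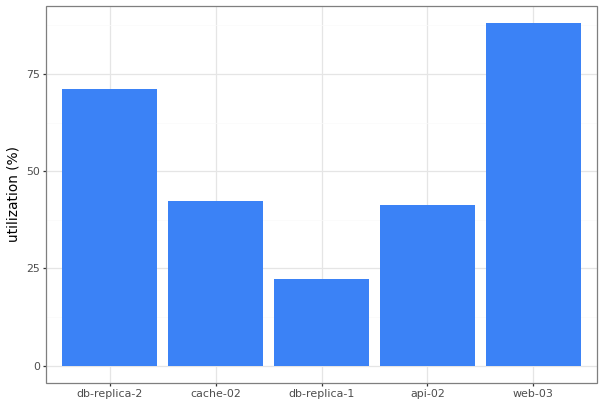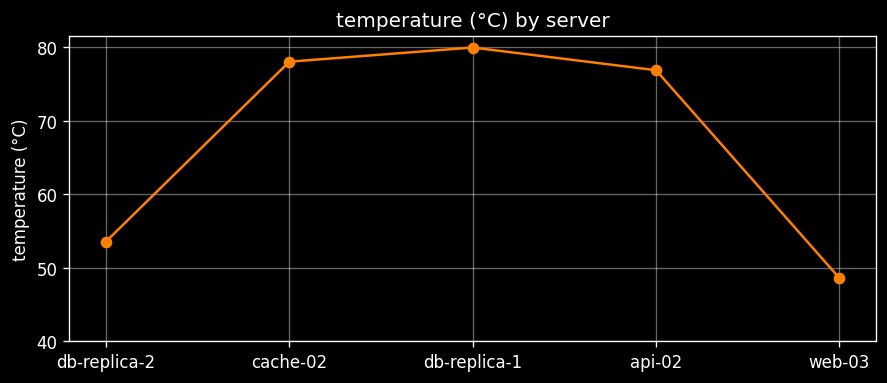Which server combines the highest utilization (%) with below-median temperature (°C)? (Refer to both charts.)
web-03

Chart 2 median temperature (°C) ≈ 80; below-median servers: db-replica-2, web-03. Among those, web-03 has the highest utilization (%) (≈ 90).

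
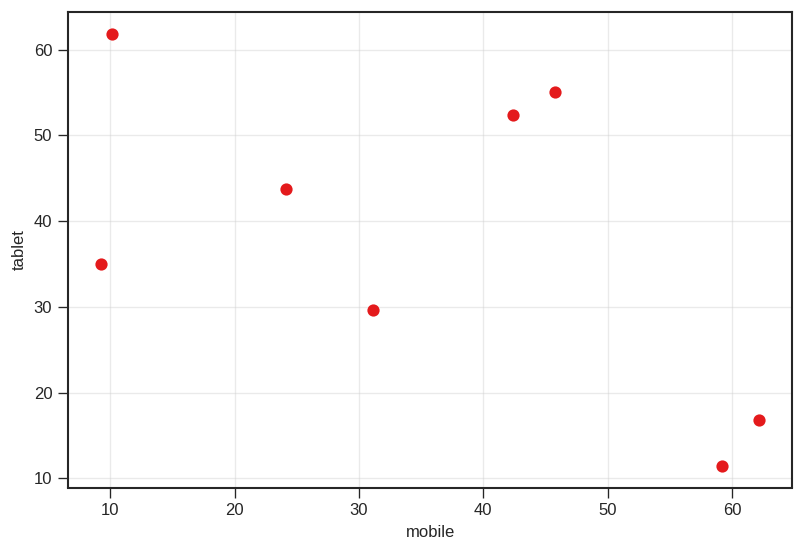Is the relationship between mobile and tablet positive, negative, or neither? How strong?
Points are negatively correlated; moderate (|r| ≈ 0.6).

negative, moderate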